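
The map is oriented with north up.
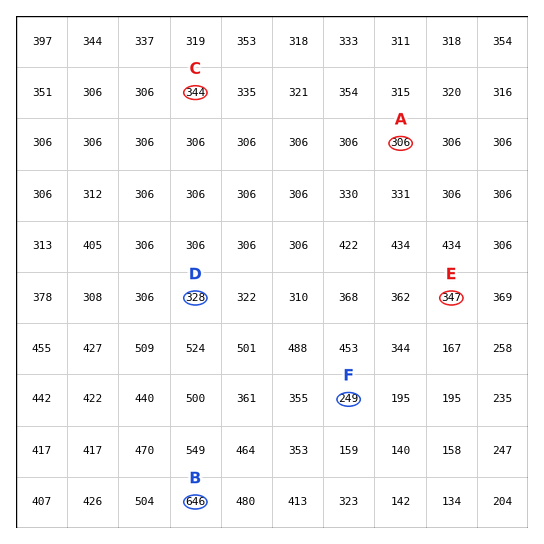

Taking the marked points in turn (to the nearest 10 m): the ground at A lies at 310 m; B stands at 650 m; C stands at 340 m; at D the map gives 330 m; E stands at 350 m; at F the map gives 250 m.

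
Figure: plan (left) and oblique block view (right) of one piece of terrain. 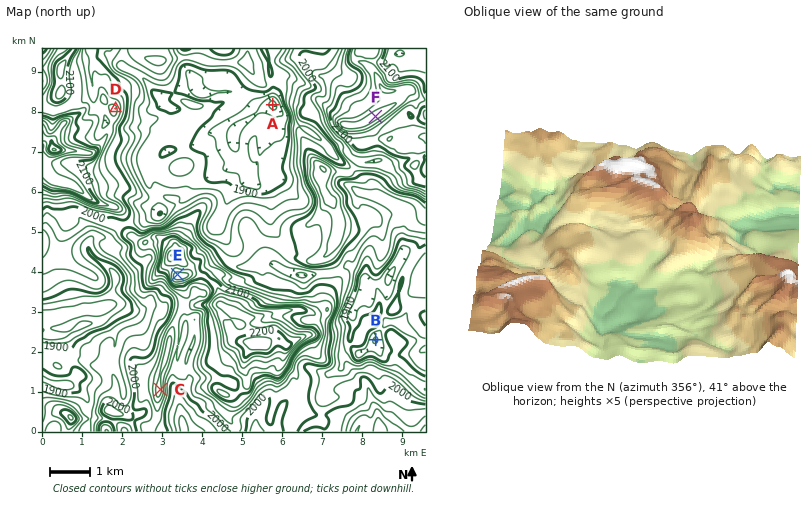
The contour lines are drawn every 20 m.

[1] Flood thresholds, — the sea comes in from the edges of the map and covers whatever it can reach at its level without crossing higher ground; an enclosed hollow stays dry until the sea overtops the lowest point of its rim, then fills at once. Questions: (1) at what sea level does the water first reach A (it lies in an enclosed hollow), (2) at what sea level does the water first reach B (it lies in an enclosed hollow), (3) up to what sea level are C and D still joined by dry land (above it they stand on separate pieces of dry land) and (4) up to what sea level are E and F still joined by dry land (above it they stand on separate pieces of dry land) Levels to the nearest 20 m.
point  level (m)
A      1900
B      1880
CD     2000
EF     1980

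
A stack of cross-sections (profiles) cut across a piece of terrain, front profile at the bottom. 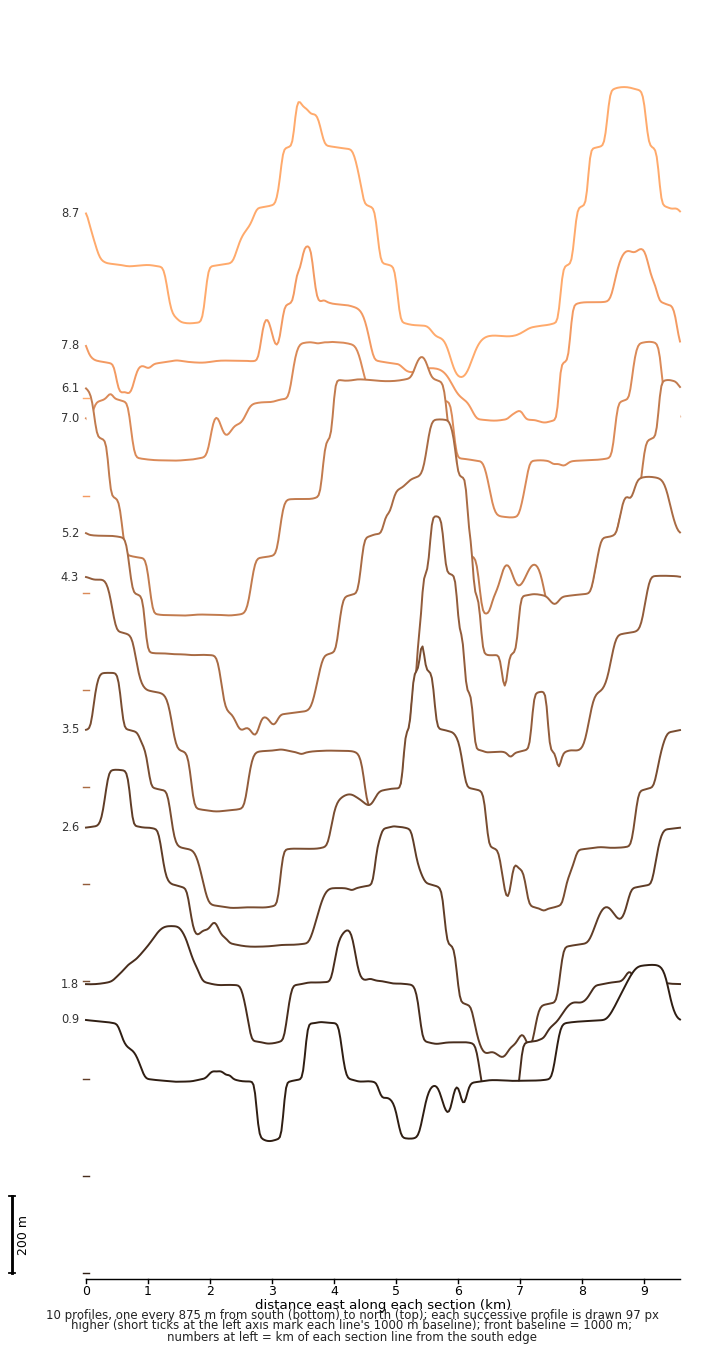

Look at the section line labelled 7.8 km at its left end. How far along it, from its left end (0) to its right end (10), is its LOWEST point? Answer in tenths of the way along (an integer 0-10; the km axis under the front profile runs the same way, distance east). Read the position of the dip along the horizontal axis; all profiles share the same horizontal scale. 8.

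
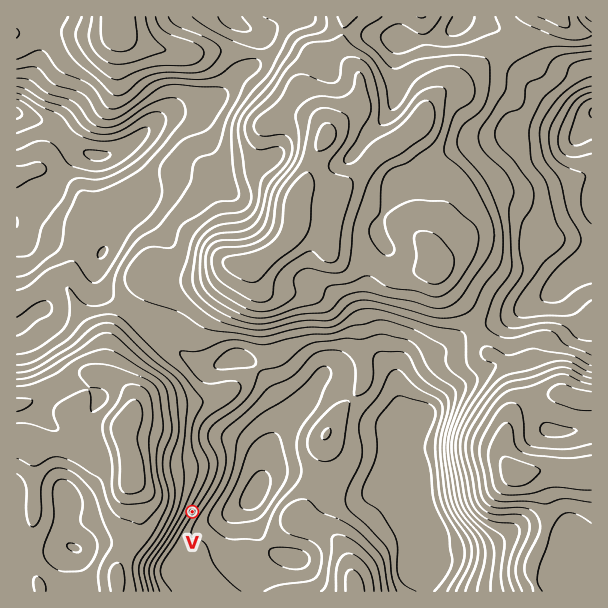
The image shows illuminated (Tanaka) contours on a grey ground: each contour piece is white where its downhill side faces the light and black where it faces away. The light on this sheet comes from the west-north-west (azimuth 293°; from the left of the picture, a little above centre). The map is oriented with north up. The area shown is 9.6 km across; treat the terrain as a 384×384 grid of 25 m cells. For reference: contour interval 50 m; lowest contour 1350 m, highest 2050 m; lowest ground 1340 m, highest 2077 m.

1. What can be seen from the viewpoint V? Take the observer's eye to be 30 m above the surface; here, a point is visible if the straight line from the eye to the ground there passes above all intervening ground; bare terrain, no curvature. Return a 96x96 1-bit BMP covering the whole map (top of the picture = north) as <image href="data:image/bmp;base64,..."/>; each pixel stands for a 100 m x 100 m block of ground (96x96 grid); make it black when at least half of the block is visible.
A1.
<image width="96" height="96" href="data:image/bmp;base64,Qk2+BAAAAAAAAD4AAAAoAAAAYAAAAGAAAAABAAEAAAAAAIAEAAATCwAAEwsAAAIAAAAAAAAA////AAAAAAAAAB//////gAAH/gAAAD//////AAAH/AAAAD//////AAAP/AAAAD//////AAAP/AAAAA//////AAAP/AAAAAP/////AAAP/AAAAAB/////AAAP/gAAAAD/////AAAP/gAAAAH////+AAAf/gAAAAD////+AAA//wAAAAD////8AAB//wAAAAD///8YAAD/jwAAAAB///4AAAD/BwAAAAB///4AAAH/AwAAAAB///8AAAP/gAAAAAB////gAAP/gAAAAAAH///wAAP/wAAAAAAD///4AAf/wAAAAAAB///8AAf/4AAAAAAAB//8AAf/4AAAAAAAA//+AAf/wAAAAAAAA//8AAf/wAAAAAAAAf/8AAf/gAAAAAAAAf/4AAf/gAAAAAAAAf/wAAf/gAAAAAAAAP/wAAf/gAAAAAAAAP/wAAf/gAAAAAAAAP/wAAP/gAAAAAAAAP/wAAP/gAAAAAAAAP/4AAH/gAAAAAAAAP/4AAH/wAAAAAAAAP/8AAH/wAAAAAAAAf//AAH/wAAAAAAAAf//wAP/wAAAAAAAAP//4Af/wAAAAAAAAP//4Af/wAAAAAAAAH//4A//gAAAAAAAAH//4B//gAAAAAAAAH//wH//AAAAAAAAAH//4P/+AAAAAAAAAH/////8AAAAAAAAAH/////8AAAAAAAAAP/////4AAAAAAAAAP/////4AAAAAAAAAf/////4AAAAAAAAA//////wAAAAAAAAB//////gAAAAAAAAB//5///AAAAAAAAAB//j//8AAAAAAAAAD4AD//8AAAAAAAAAD4AD//8AAAAAAAAAD4AH//4AAAAAAAAAD4AH//4AAAAAAAAAD8AeOHwAAAAAAAAAAEA8ADAAAAAAAAAAAAA4ABAAAAAAAAAAAAAwABAAAAAAAAAAAAAwABAAAAAAAAAAAAAgACAAAAAAAAAAAAAAAAAAAAAAAAAAAAAAAAAAAAAAAAAAAAAAAAAAAAAAAAAAAAAAAAAAAAAAAAAAAAAAAAAAAAAAAAAAAAAAAAAAAAAAAAAAAAAAAAAAAAAAAAAAAAAAAAAAAAAAAAAAAAAAAAAAAAAAAAAAAAAAAAAAAAAAAAAAAAAAAAAAAAAAAAAAAAAAAAAAAAAAAAAAAAAAAAAAAAAAAAAAAAAAAAAAAAAAAAAAAAAAAAAAAAAAAAAAAAAAAAAAAAAAAAAAAAAAAAAAAAAAAAAAAAAAAAAAAAAAAAAAAAAAAAAAAAAAAAAAAAAAAAAAAAAAAAAAAAAAAAAAAAAAAAAAAAAAAAAAAAAAAAAAAAAAAAAAAAAAAAAAAAAAAAAAAAAAAAAAAAAAAAAAAAAAAAAAAAAAAAAAAAAAAAAAAAAAAAAAAAAAAAAAAAAAAAAAAAAAAAAAAAAAAAAAAAAAAAAAAAAAAAAAAAAAAAAAAAAAAAAAAAAAAAAAAAAAAAAAAAAAAAAAAAAAAAAAAAAAAAAAAAAAAAAAAAAAAAAAAAAAAAAAAAAAAAAAAAAAAAAAAAAAAAAAAAAAAAAAAAA="/>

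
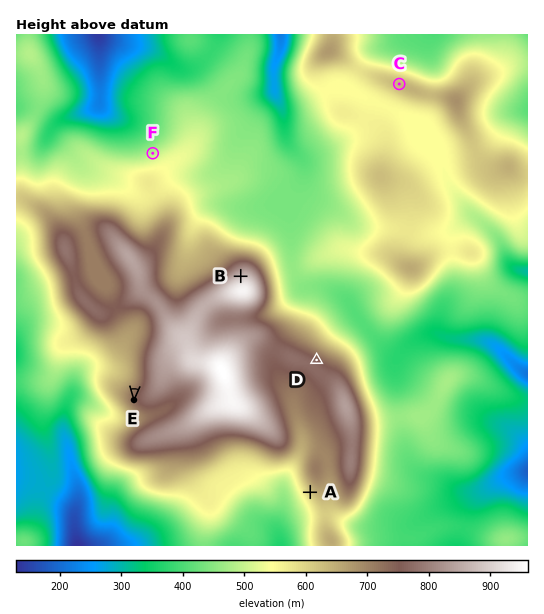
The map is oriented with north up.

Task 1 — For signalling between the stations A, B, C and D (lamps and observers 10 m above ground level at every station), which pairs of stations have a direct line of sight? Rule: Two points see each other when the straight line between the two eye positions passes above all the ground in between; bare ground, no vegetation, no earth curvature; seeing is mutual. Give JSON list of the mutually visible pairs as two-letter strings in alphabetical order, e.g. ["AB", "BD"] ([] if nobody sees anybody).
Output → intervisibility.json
["BC", "CD"]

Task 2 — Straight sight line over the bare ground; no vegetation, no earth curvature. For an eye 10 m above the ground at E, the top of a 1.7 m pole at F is out of sight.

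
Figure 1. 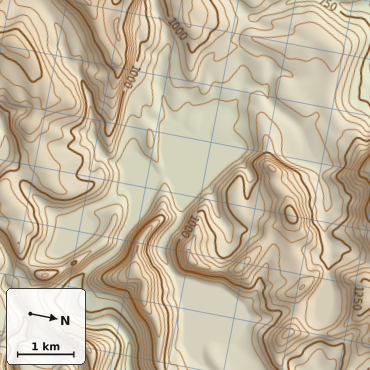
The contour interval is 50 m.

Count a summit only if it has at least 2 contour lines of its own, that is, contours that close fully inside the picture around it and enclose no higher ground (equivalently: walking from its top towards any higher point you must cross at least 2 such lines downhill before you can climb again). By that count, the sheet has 1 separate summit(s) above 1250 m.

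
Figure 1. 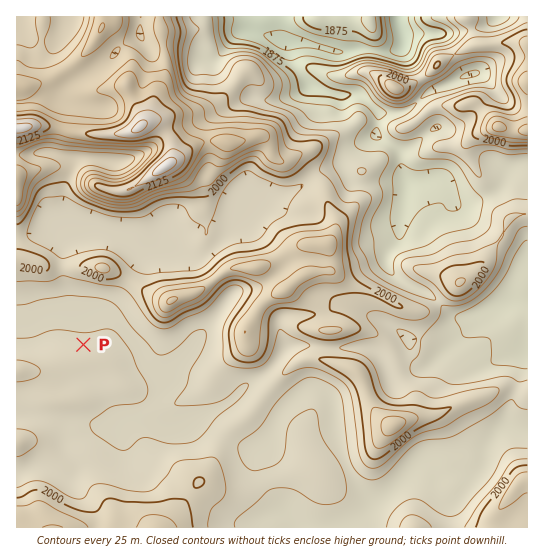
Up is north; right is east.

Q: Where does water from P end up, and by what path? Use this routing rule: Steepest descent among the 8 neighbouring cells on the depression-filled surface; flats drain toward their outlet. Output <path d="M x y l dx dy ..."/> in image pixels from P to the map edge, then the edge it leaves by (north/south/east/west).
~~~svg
<path d="M83 345l0-18-12-1-1-1-7 0-1-2-44 0-1-1"/>
exit: west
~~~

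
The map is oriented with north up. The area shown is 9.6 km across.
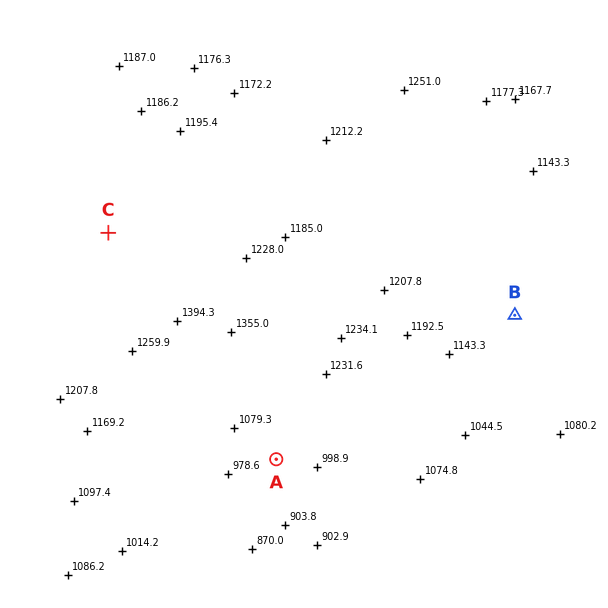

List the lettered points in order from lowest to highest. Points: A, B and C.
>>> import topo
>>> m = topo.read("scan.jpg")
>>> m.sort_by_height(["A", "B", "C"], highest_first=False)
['A', 'B', 'C']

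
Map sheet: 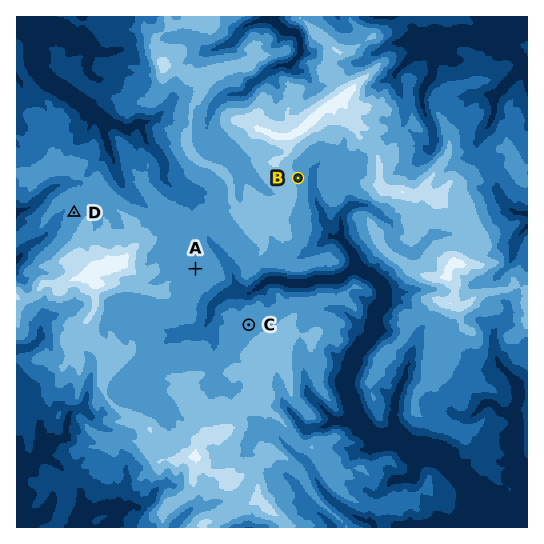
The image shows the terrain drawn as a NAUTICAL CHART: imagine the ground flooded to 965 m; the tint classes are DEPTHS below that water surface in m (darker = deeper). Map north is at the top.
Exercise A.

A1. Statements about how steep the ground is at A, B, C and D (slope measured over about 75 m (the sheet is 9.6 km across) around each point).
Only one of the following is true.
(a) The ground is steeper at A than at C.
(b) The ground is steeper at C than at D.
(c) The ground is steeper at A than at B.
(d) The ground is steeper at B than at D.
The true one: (d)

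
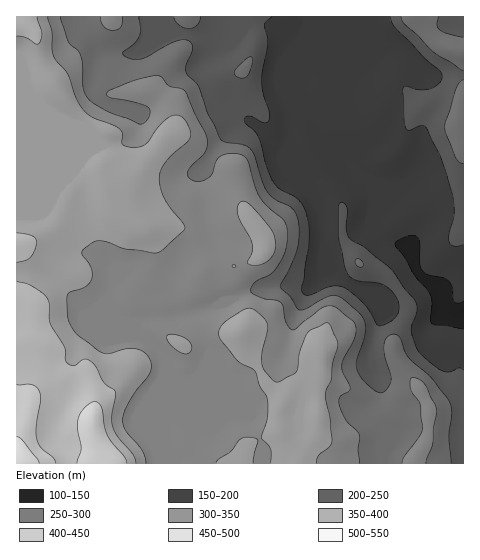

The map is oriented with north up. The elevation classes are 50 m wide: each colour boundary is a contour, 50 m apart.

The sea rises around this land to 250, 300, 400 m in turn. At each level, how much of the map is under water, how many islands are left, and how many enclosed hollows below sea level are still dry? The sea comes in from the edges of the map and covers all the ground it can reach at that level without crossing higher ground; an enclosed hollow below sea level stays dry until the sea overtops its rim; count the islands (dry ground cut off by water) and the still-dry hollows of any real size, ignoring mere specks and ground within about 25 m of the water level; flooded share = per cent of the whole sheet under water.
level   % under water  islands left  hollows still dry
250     35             0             0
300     47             0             0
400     93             0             0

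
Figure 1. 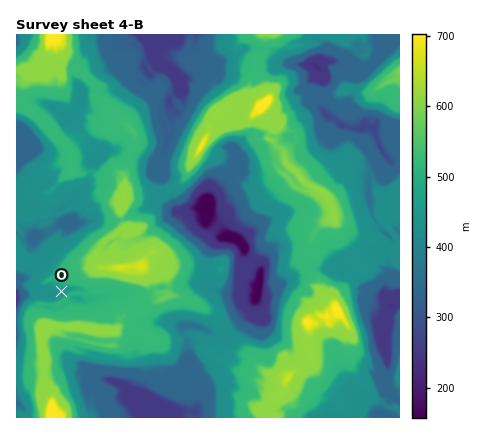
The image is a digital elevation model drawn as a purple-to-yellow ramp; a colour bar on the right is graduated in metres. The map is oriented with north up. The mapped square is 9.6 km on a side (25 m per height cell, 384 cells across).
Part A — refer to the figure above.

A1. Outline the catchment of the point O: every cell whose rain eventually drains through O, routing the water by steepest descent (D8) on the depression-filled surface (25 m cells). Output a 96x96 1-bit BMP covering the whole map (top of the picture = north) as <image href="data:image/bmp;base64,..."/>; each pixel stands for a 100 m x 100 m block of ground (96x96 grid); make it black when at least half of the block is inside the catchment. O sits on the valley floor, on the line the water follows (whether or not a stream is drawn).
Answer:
<image width="96" height="96" href="data:image/bmp;base64,Qk2+BAAAAAAAAD4AAAAoAAAAYAAAAGAAAAABAAEAAAAAAIAEAAATCwAAEwsAAAIAAAAAAAAA////AAAAAAAAAAAAAAAAAAAAAAAAAAAAAAAAAAAAAAAAAAAAAAAAAAAAAAAAAAAAAAAAAAAAAAAAAAAAAAAAAAAAAAAAAAAAAAAAAAAAAAAAAAAAAAAAAAAAAAAAAAAAAAAAAAAAAAAAAAAAAAAAAAAAAAAAAAAAAAAAAAAAAAAAAAAAAAAAAAAAAAAAAAAAAAAAAAAAAAAAAAAAAAAAAAAAAAAAAAAAAAAAAAAAAAAAAAAAAAAAAAAAAAAAAAAAAAAAAAAAAAAAAAAAAAAAAAAAAAAAAAAAAAAAAAAAAAAAAAAAAAAAAAAAAAAAAAAAAAAAAAAAAAAAAAAAAAAAAAAAAAAAAAAAAAAAAAAAAAAAAH+AAAAAAAAAAAAAD//AAAAAAAAAAAAAD//AAAAAAAAAAAAAD//gAAAAAAAAAAAAD//gAAAAAAAAAAAAH//wAAAAAAAAAAAAH//8AAAAAAAAAAAAD///AAAAAAAAAAAAB////AAAAAAAAAAAD////AAAAAAAAAAAH////AAAAAAAAAAAD////AAAAAAAAAAAB////AAAAAAAAAAAAf///AAAAAAAAAAAAD///AAAAAAAAAAAAB//AAAAAAAAAAAAAAAAAAAAAAAAAAAAAAAAAAAAAAAAAAAAAAAAAAAAAAAAAAAAAAAAAAAAAAAAAAAAAAAAAAAAAAAAAAAAAAAAAAAAAAAAAAAAAAAAAAAAAAAAAAAAAAAAAAAAAAAAAAAAAAAAAAAAAAAAAAAAAAAAAAAAAAAAAAAAAAAAAAAAAAAAAAAAAAAAAAAAAAAAAAAAAAAAAAAAAAAAAAAAAAAAAAAAAAAAAAAAAAAAAAAAAAAAAAAAAAAAAAAAAAAAAAAAAAAAAAAAAAAAAAAAAAAAAAAAAAAAAAAAAAAAAAAAAAAAAAAAAAAAAAAAAAAAAAAAAAAAAAAAAAAAAAAAAAAAAAAAAAAAAAAAAAAAAAAAAAAAAAAAAAAAAAAAAAAAAAAAAAAAAAAAAAAAAAAAAAAAAAAAAAAAAAAAAAAAAAAAAAAAAAAAAAAAAAAAAAAAAAAAAAAAAAAAAAAAAAAAAAAAAAAAAAAAAAAAAAAAAAAAAAAAAAAAAAAAAAAAAAAAAAAAAAAAAAAAAAAAAAAAAAAAAAAAAAAAAAAAAAAAAAAAAAAAAAAAAAAAAAAAAAAAAAAAAAAAAAAAAAAAAAAAAAAAAAAAAAAAAAAAAAAAAAAAAAAAAAAAAAAAAAAAAAAAAAAAAAAAAAAAAAAAAAAAAAAAAAAAAAAAAAAAAAAAAAAAAAAAAAAAAAAAAAAAAAAAAAAAAAAAAAAAAAAAAAAAAAAAAAAAAAAAAAAAAAAAAAAAAAAAAAAAAAAAAAAAAAAAAAAAAAAAAAAAAAAAAAAAAAAAAAAAAAAAAAAAAAAAAAAAAAAAAAAAAAAAAAAAAAAAAAAAAAAAAAAAAAAAAAAAAAAAAAAAAAAAAAAAAAAAAAAAAAAAAAAAAAAAAAAAAAAAAAAAAAAAAAAAAAAAAAAAAAAAAAAAAAAAAAA="/>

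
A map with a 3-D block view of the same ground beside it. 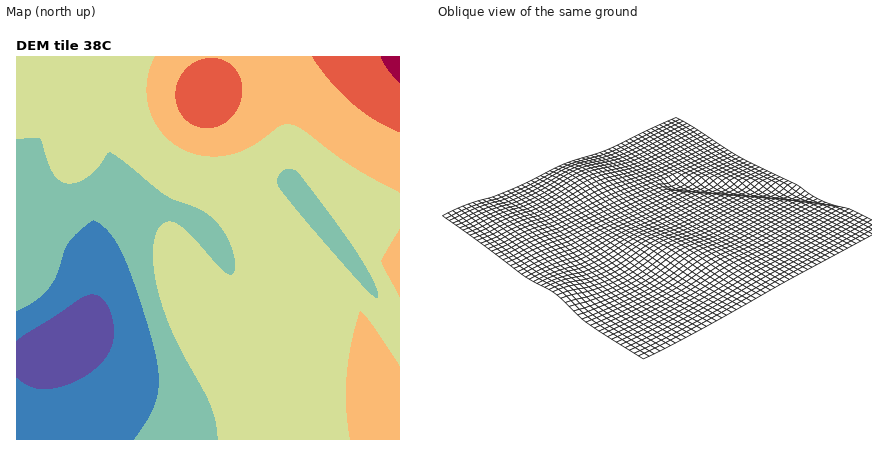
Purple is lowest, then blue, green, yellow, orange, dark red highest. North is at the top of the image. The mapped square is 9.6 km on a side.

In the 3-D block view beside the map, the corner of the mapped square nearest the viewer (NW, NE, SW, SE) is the SW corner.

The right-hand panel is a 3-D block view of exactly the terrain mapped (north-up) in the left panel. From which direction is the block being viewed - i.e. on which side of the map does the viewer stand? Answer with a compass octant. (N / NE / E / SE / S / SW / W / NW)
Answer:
SW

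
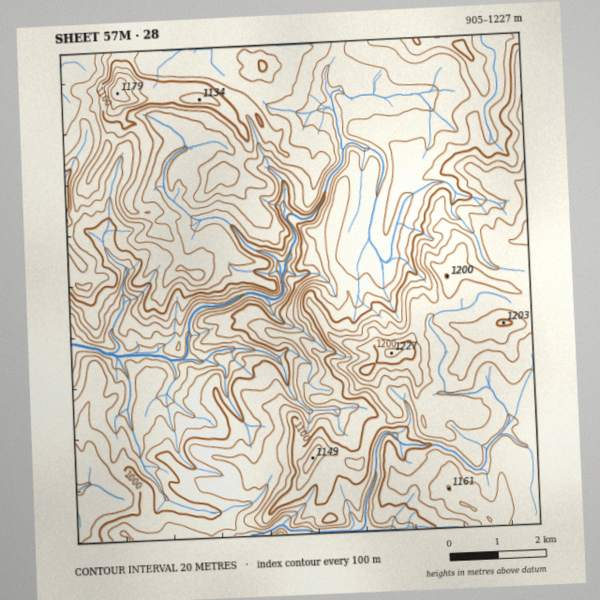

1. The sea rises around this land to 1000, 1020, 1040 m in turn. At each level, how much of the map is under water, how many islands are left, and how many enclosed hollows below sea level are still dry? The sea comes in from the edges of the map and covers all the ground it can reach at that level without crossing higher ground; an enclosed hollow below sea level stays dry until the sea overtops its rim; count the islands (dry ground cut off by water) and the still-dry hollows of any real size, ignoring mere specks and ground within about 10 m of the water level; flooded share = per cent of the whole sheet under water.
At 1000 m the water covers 17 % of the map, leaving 0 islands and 0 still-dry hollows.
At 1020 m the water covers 25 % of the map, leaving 0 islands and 0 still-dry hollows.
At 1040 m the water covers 36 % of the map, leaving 0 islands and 0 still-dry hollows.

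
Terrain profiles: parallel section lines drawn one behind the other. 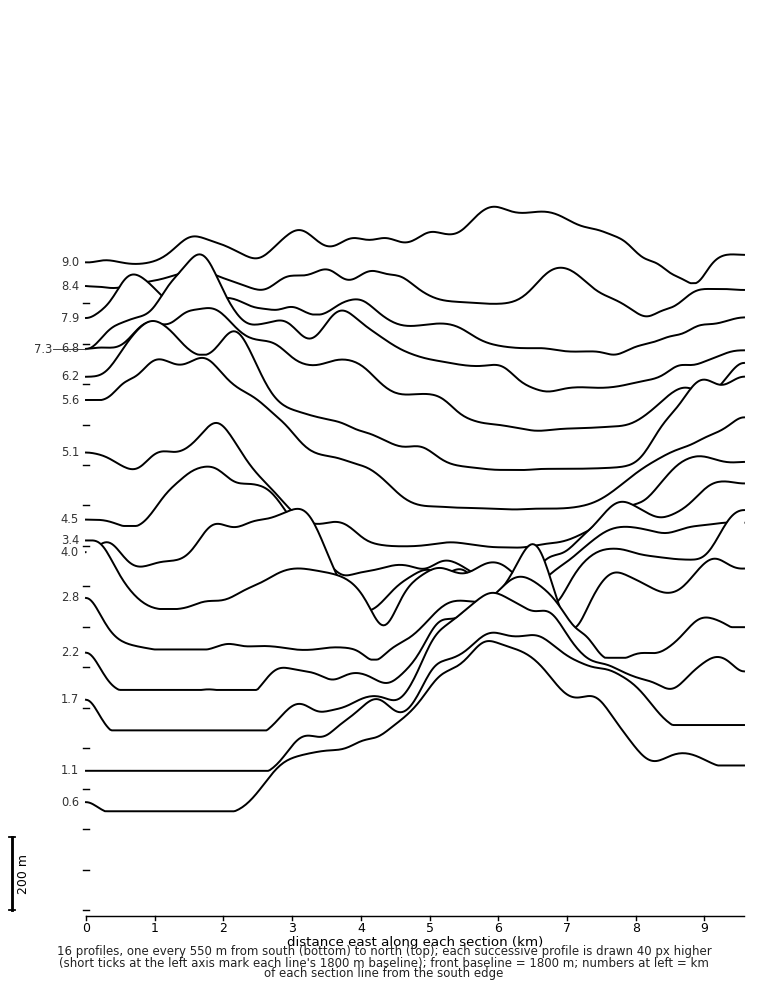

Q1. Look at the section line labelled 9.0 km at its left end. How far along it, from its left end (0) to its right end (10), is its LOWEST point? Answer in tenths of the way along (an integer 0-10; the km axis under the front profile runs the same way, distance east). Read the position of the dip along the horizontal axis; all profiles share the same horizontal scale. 9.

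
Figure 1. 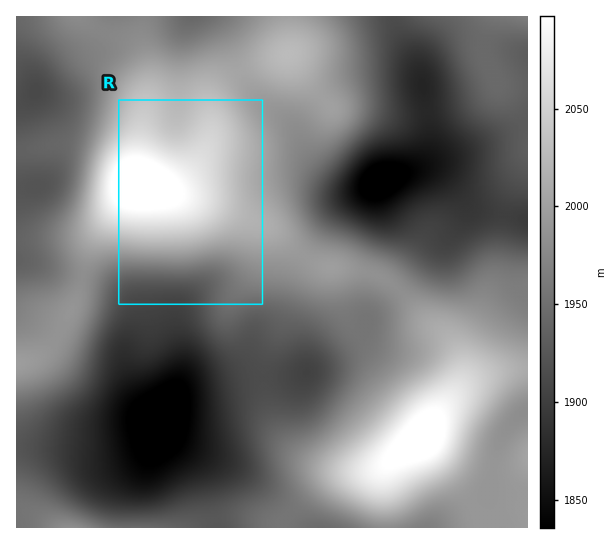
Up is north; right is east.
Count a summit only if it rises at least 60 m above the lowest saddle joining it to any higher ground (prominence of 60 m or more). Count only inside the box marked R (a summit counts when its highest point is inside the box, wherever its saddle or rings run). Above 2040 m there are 1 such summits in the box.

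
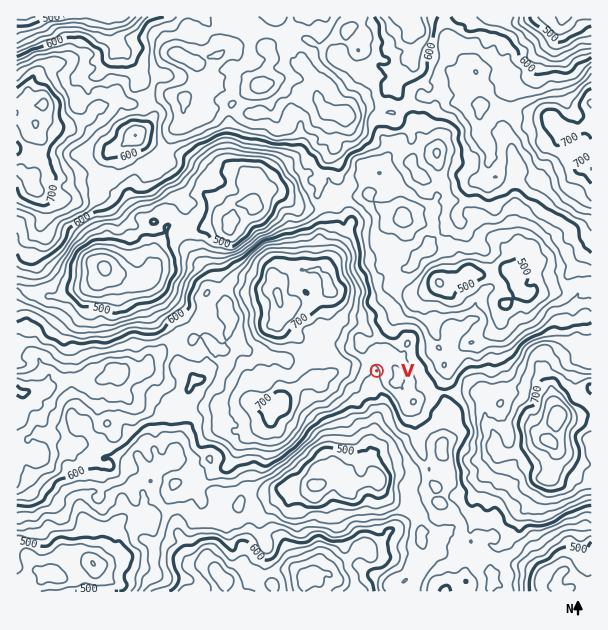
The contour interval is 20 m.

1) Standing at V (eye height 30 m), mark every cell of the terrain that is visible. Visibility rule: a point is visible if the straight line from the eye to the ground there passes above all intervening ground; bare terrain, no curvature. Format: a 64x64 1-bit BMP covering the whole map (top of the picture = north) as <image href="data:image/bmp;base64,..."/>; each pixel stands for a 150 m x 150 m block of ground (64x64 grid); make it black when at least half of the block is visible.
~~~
<image width="64" height="64" href="data:image/bmp;base64,Qk0+AgAAAAAAAD4AAAAoAAAAQAAAAEAAAAABAAEAAAAAAAACAAATCwAAEwsAAAIAAAAAAAAA////AAAAAAAAAADgAA+CAAAAAcAYB+AAAAAD+fgH4AAAAAf/+AfgAAAAP/f9z8AAAAA/5/+GYAAAAA///8BgAAAAAP//8CAAAAAAf//+YAAAAAB///zAAAAAAHg//+AAAAAAAB//4AAAAAAAA/5wYAAAAAAAfDAgAAAAAAD4OGAAAAAAAPgYwAAAAAMAABjgAAAABwAAGeAAAAAHAGAZ4AAAAAIAYDHwAAAABhBwMfAAAAAALjAx8AAAAAA/gDHwAAAAAB/gA/AAAAAAH+ABwAAAAAAPwAHAAAAAAA/AAOAAAAAAHpAA4AAAAAc/AABgAAAAB54AABAAAAAD/wAAGQAAAAP+AAASAAAAAD4AAA8AAAAADgAADgAAAAAAgAAeAAAAAABwAB8AAAAAAPwAPwAAAAAB3/B/AAAAAADl8D8AAAAAA4HwfwAAAAADgf//AAAAAAGHv/8AAAAAAN+//wAAAAAA////AAAAAAD///8AAAAAAf///wAAAAAAeMj/AAAAAAvwCP0AAAAAH+D4/AAAAAAP4Pj4AAAAAD/x8P8AAAAAP//x8QAAAAB///HhAAAAAEGf+cEAAAAAAB+AAAAAAAAAC4AAAAAAAAADgAAAAAAAAAHgAAAAAAAAAAAAAAAAAAAAAAAAAAAAAQAAAAAAAAABAAAAAAAAAAAAAAAAAAAAAAAAAA=="/>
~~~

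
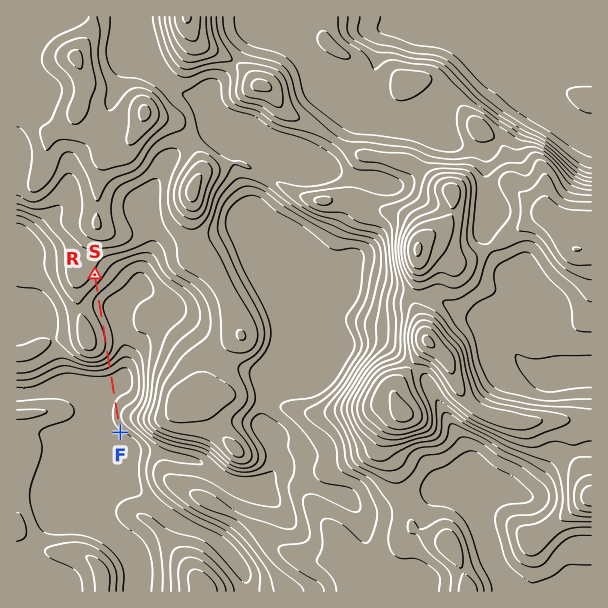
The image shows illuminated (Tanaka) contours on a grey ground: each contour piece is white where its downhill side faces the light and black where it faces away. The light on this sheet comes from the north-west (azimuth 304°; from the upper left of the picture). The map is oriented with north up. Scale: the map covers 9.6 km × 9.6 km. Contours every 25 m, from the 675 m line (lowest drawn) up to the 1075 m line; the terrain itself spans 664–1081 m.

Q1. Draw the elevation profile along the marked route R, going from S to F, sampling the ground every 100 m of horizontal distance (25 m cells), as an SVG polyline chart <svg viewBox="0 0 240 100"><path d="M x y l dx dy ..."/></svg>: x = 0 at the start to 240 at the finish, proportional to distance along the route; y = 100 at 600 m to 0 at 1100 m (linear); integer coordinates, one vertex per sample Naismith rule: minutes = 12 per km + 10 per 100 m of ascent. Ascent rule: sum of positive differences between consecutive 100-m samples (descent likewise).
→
<svg viewBox="0 0 240 100"><path d="M0 56l9 2 9 3 9 3 9 3 9 1 9 0 9 0 9-1 9-1 9-1 9 0 9 1 9 2 9 4 9 5 9 5 9 4 9 1 9 0 10 0 9-1 9-2 9-1 9-1 9 1 9 2 5 1"/></svg>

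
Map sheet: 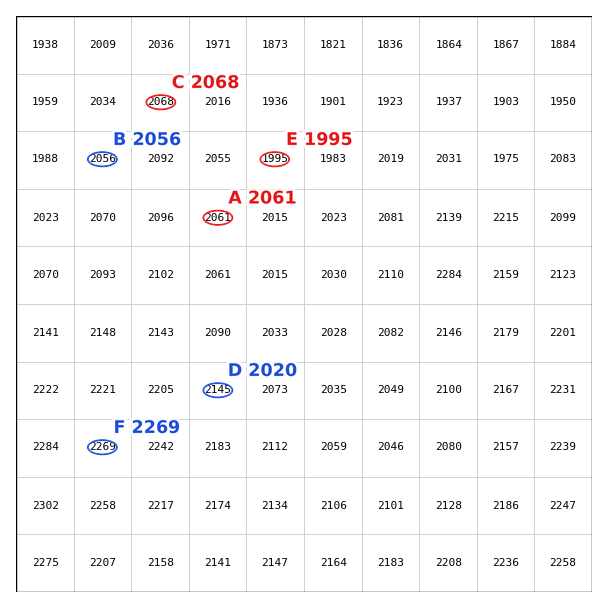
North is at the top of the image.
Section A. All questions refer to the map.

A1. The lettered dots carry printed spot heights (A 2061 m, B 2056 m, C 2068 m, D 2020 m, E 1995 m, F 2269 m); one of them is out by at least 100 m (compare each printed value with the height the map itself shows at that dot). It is D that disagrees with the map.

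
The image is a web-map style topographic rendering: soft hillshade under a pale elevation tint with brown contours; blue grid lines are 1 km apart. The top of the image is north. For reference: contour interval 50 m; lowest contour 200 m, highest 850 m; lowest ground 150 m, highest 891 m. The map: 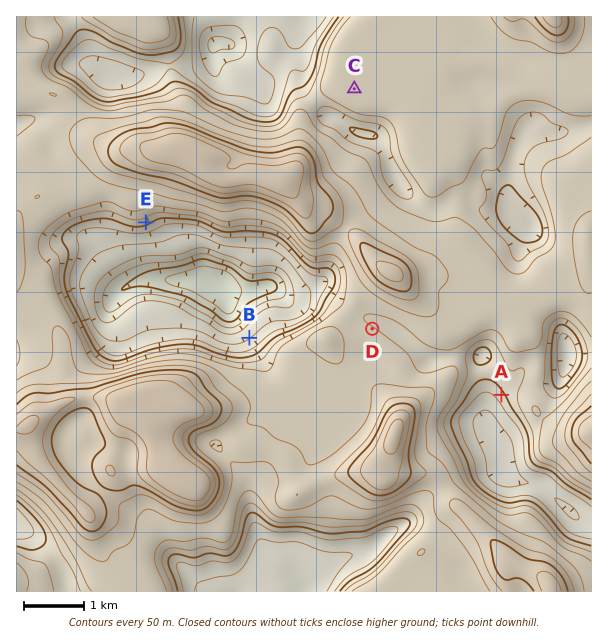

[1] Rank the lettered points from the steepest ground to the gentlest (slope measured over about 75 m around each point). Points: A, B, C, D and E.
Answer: E A B D C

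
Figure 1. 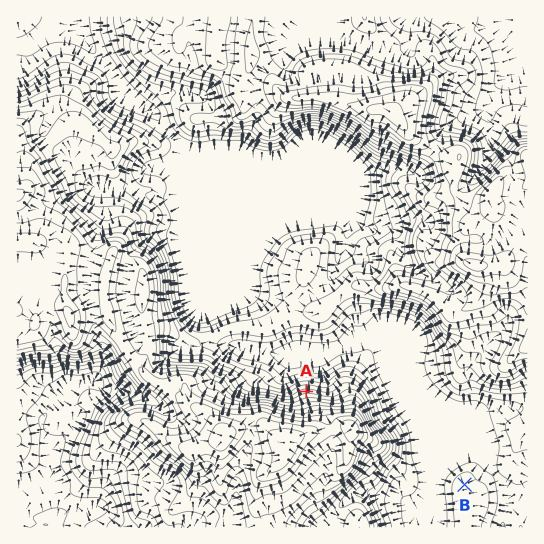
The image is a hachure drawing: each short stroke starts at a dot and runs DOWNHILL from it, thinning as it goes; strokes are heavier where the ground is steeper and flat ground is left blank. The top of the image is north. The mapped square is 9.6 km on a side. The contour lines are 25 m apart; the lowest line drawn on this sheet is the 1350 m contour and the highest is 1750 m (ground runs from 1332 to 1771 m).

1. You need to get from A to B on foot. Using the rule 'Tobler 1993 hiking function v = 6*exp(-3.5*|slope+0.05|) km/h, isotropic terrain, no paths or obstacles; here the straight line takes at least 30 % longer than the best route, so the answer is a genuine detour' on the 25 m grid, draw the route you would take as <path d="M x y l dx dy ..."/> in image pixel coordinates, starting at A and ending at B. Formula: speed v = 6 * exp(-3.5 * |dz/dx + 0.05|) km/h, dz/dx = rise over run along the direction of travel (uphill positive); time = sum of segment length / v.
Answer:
<path d="M306 391l23 0 5-2 5-6 6-2 8 0 10 5 12 12 6 11 12 12 2 1 12 12 4 8 7 4 4 4 3 1 21 22 13 6 6 6"/>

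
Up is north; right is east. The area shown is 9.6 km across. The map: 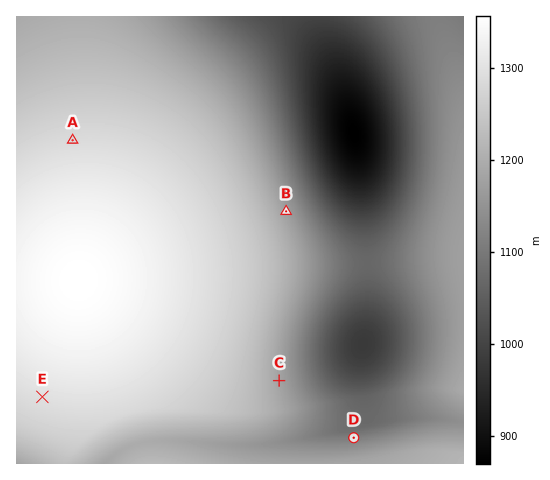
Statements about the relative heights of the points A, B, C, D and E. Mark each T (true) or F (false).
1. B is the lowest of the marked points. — F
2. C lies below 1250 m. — T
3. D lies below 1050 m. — F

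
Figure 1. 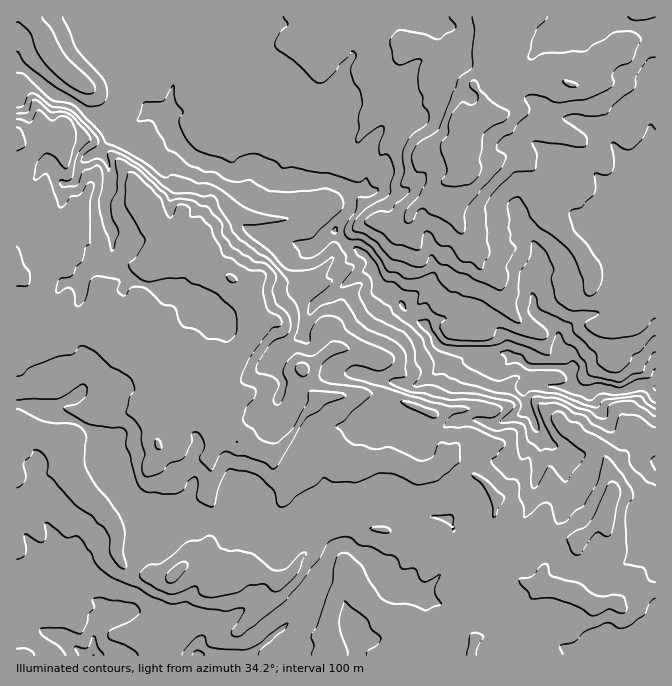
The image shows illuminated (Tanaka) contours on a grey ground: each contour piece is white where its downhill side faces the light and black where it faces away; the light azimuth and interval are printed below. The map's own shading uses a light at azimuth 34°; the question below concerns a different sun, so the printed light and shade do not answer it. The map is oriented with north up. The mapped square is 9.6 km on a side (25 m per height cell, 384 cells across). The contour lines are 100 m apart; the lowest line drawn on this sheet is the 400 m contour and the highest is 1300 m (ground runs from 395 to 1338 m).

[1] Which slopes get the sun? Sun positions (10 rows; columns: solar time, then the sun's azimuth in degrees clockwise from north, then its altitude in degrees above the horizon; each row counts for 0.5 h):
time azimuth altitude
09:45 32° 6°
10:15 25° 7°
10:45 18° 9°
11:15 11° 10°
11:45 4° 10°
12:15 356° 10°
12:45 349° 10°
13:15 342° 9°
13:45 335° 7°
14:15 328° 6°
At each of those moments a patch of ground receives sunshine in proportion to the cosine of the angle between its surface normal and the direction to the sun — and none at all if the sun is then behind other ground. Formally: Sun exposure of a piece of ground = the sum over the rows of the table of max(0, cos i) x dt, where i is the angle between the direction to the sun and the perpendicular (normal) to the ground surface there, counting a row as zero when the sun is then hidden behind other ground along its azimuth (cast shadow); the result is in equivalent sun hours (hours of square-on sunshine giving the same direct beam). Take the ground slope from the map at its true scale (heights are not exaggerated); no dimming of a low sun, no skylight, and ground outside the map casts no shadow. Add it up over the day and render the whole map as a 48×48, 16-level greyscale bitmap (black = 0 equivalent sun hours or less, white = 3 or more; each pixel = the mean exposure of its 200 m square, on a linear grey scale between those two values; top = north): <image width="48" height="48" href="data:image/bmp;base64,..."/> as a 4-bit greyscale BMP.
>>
<image width="48" height="48" href="data:image/bmp;base64,Qk32BAAAAAAAAHYAAAAoAAAAMAAAADAAAAABAAQAAAAAAIAEAAATCwAAEwsAABAAAAAAAAAAAAAAABEREQAiIiIAMzMzAERERABVVVUAZmZmAHd3dwCIiIgAmZmZAKqqqgC7u7sAzMzMAN3d3QDu7u4A////AJh1EAAREAAAABRUM1RmZAE1MAAAEAAAI4dAACIREAAAAAEzRlIhABICYxI0EAAAAlERMRMQAAAAAAATVSEDerhXdlQwAAAAASIiIgAAAAAAAAABNCAYh3aGVoUQAAECETMiMQAAAAAAAAAAJTJWZkIBEjMQAnqYQhMyEAAAEQAzAAIQAxZ0IQNBIiJmqnd4ZwEhEAA4qjFIdHpxAUcQASFjMxZ2VDM1hRERASJWi7hHmoZ1ADEAABEnQkVWUiICVDEQASMzRIl1h1RHQAAAATZWhFNFYyEURDIhAAMiESRTEREjQRE1Z3ZDU0dUjJIkNiIRABUxABAAAAABN3d2MQESNCJ3eaYjIgEBAWYxAAAAAAAAEQAAAAAREiWLeIgxIgAAF3QgAAEQAAAQAAAAAAAABKZodWiGi0IhV0IhAAAQAABCEQAAACEBWqpHZnaaqTIyVCElEAEQAAAUESNEWqcUljZ3dGWYZDETMhASIiJAAmcSZYiap3eEIiWnQATIQCFIYgADdkEzeZpgEzRFZTa6jNZjAX7oWFiIURABZSAzVVVyAAI0IAAlUU1hOs6IrUEBNFZEMSRFETRWEAASEXynaGM479dq3QAAERJWFXdndCIkd2RGz/////pcpBAldwAAAAACVlQ0aFQRnduGMY2XUhAAAAAAAAAAAAAEZEMiESI1QAAAFUEQAAAAAAAAASEAAAJVQzNWUABvoQFHdCAAAAAAAAAAAGVTEUVUISRncwApaKzttQAAAAAAAAAAAFRERTVSJHZDRRAkeJuqcgAAAAAjAAEQACNVZFZTZ0QyI3qEvKdkEAAAAANQAAFFMQJGVWZWZUMhA2iDKpQhAAAAAAMBAAABQgI0VERmIREAAkNDIUMAAAAAAAIBIjMiI1IRJ7ggAAAEjHfLZCEAAAAAAUIBIjNEVVQQETVVEQBK3v6s1TEAAAAAEiAAATRERUUyMzZmZUJI3ucgOlAAAAAAE0MQAUVVRERUVFMiNVd5uSAAAhAAAAABMzMAE1VURXJXREARKHq5URIhADhEUQACIiEBNDNDQ3hIRDMSWpzIaqqYYxfslgEQERACMiIjIUdooyc0zv/cuImqqSJ6aFEAAAABERIiIyRRRzRc/L79uIUyEAABUTQgAAABERECIxIgKoPfysuDAgAAAAERMgNEMQASIQAREgAAEn77eGEAAAEhETMiNSEzJDIhAAEwETMRIox1ZSERERIyJEMUSclTMAEQAAIAEaVljWJGZCNEQzMzRUQjWLtTIAAAAAABEfr/oQEkU0REVUM1ZUQxMzaZhEEQAAABEL6kAANCAhABEhEyIzRDFDOJeaYQAAAAEWgQAlQyIkM1QzMiEjMzEyJmNhAAAREAEkEAfIQzMkRkIiIiISMiEUVapUeIeqcgERAIyWQzM0czRDIiISRDEDVmVVRWmHYgABFZdUMyIzRFVUMiIjMzMzVkVoQ1dmZ1IAOHVCIiIjVVVVVVVDRFaIdlVVYzNWZ6dBWWQzRFZUMzMzMyI0NFZUQyIjISMzZ0AA=="/>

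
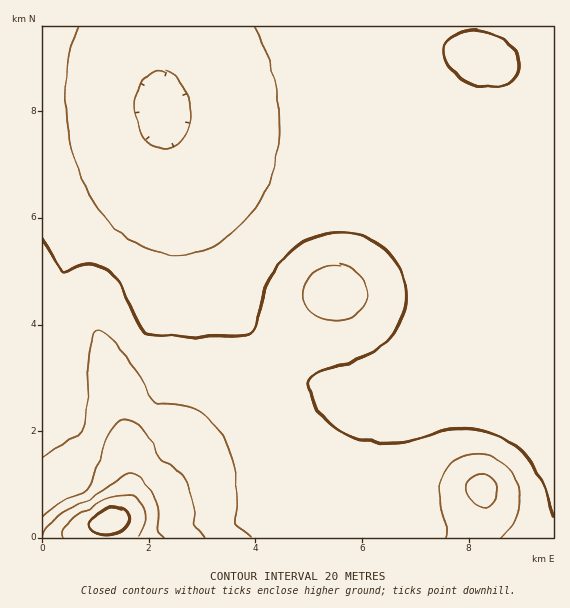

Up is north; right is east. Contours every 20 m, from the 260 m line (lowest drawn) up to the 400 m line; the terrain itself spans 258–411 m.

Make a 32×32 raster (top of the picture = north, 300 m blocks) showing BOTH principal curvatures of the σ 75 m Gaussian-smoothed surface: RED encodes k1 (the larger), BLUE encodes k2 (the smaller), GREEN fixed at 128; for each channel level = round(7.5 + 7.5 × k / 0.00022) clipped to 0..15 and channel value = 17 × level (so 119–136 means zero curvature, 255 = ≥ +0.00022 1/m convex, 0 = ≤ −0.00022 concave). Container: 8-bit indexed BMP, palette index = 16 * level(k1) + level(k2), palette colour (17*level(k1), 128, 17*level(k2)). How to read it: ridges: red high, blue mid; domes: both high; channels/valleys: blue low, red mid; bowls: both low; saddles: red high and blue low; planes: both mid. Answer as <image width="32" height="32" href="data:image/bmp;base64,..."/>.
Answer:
<image width="32" height="32" href="data:image/bmp;base64,Qk02CAAAAAAAADYEAAAoAAAAIAAAACAAAAABAAgAAAAAAAAEAAATCwAAEwsAAAABAAAAAAAAAIAAABGAAAAigAAAM4AAAESAAABVgAAAZoAAAHeAAACIgAAAmYAAAKqAAAC7gAAAzIAAAN2AAADugAAA/4AAAACAEQARgBEAIoARADOAEQBEgBEAVYARAGaAEQB3gBEAiIARAJmAEQCqgBEAu4ARAMyAEQDdgBEA7oARAP+AEQAAgCIAEYAiACKAIgAzgCIARIAiAFWAIgBmgCIAd4AiAIiAIgCZgCIAqoAiALuAIgDMgCIA3YAiAO6AIgD/gCIAAIAzABGAMwAigDMAM4AzAESAMwBVgDMAZoAzAHeAMwCIgDMAmYAzAKqAMwC7gDMAzIAzAN2AMwDugDMA/4AzAACARAARgEQAIoBEADOARABEgEQAVYBEAGaARAB3gEQAiIBEAJmARACqgEQAu4BEAMyARADdgEQA7oBEAP+ARAAAgFUAEYBVACKAVQAzgFUARIBVAFWAVQBmgFUAd4BVAIiAVQCZgFUAqoBVALuAVQDMgFUA3YBVAO6AVQD/gFUAAIBmABGAZgAigGYAM4BmAESAZgBVgGYAZoBmAHeAZgCIgGYAmYBmAKqAZgC7gGYAzIBmAN2AZgDugGYA/4BmAACAdwARgHcAIoB3ADOAdwBEgHcAVYB3AGaAdwB3gHcAiIB3AJmAdwCqgHcAu4B3AMyAdwDdgHcA7oB3AP+AdwAAgIgAEYCIACKAiAAzgIgARICIAFWAiABmgIgAd4CIAIiAiACZgIgAqoCIALuAiADMgIgA3YCIAO6AiAD/gIgAAICZABGAmQAigJkAM4CZAESAmQBVgJkAZoCZAHeAmQCIgJkAmYCZAKqAmQC7gJkAzICZAN2AmQDugJkA/4CZAACAqgARgKoAIoCqADOAqgBEgKoAVYCqAGaAqgB3gKoAiICqAJmAqgCqgKoAu4CqAMyAqgDdgKoA7oCqAP+AqgAAgLsAEYC7ACKAuwAzgLsARIC7AFWAuwBmgLsAd4C7AIiAuwCZgLsAqoC7ALuAuwDMgLsA3YC7AO6AuwD/gLsAAIDMABGAzAAigMwAM4DMAESAzABVgMwAZoDMAHeAzACIgMwAmYDMAKqAzAC7gMwAzIDMAN2AzADugMwA/4DMAACA3QARgN0AIoDdADOA3QBEgN0AVYDdAGaA3QB3gN0AiIDdAJmA3QCqgN0Au4DdAMyA3QDdgN0A7oDdAP+A3QAAgO4AEYDuACKA7gAzgO4ARIDuAFWA7gBmgO4Ad4DuAIiA7gCZgO4AqoDuALuA7gDMgO4A3YDuAO6A7gD/gO4AAID/ABGA/wAigP8AM4D/AESA/wBVgP8AZoD/AHeA/wCIgP8AmYD/AKqA/wC7gP8AzID/AN2A/wDugP8A/4D/APf59/n7yKNxhYV1dYWEdoeHh4eHh4eHh4aGlZaWloaHlMj2+/z72ZGHh4d3dneHh4eHh4eHh3eHhpWmqLemloaAgGC05ubWkoeHh4eHh4eHh4eHh4d3d4aGlrnLyqeWhoaFUZGxs7WEh4eHh4eHh4eHh4eHh3eHhpanytu6p5aGh4d0lqe3qISHh4eHh4eHh4eHh4eHd4eGlqe4uaiWhYaHh3OXp6eohIeHh4eHh4eHd3d3h4eHh4aGlqamloWFhoeHc5enp6eEh4eHh4eHh4d3d3d3h4eHh4aGhYWFhoaHh4dzp6enl4SHh4eHh4eHh3d3d3eHh4eHh4aGhoaGh4eHh3Onp6eWdYeHh4eHh4eHd3d3d4eHh4eHh4eHh4eHh4d2hKenp4V2h4eHh4eHh4d3d3eHh4eHh4eHh4eHh4eHh3WFp6enhHeHh4eHh4eHh4eHh4eHh4eHh4eHh4eHh4eHdJenp6dzd4eHh4eHh4eGhoaGhoaHh4eHd3eHh4eHh4dzp6enl3N3d4eHh4eHhoaGh4eHhoaHh4d3d3eHh4eHh4Snp6eWdHd3h4eHh4eGlpeYmJiXh4eHh4d3d3eHh4eGhaiop4V2d3eHh4eHh4eXmKmpqZiXh4eHh3d3d4eHh4WWqamohId3d3eHh4eHh5eoqaqpmJeHh4eHh3d3h4eHh5OpqqiDh3d3d4eHh4eHl5ipqZmYl4eHh4eHd3eHh4eHhZOUg3aHd3d3d3eHh4eHl5iYl5eHh4eHh4d3h4eHh4eHh3d3d3d3d3d3d3eHh4eHh4aGhoaHh4eHh4eHh4eHh4eHh3d3d3d3d3d3d3eHh4aGhoaGh4eHh4eHh4eHh4eHh4d3d3d3d3d3d3d3d4eHh4eHh4eHh4eHh4eHh4eHh4eHd3d3d3d3d3d3d3eHh4eHh4eHh4eHh4eHh4eHh4eHh4d3d3d3d3d3d3d3h4eHh4eHh4eHh4eHh4eHh4eHh4eHh3d3d3d3d3d3d3eHh4eHh4eHh4eHh4eHh4eHh4eHh4d3d3d3d3d3d3d3d3eHh4eHh4eHh4eHh4eHh4eHh4eHh3d3d3d3d3d3d3d3d4eHh4eHh4eHh4eHh4eHh4eHh4eHd3d3d3d3d3d3d3d3h4eHh4eHh4eHh4eHh4eHh4eHh4d3d3d3d3d3d3d3d3eHh4eHh4eHh4eHh4eHhoaGh4eHh3d3d3d3d3d3d3d3h4eHh4eHh4eHh4eHh4aGl5eXl4eHd3d3d3d3d3d3d3eHh4eHh4eHiIiHh4eHl6e5yaeXh4d3d3d3d3d3d3d3d4eHh4eHh4eIiIeHh4eXuLmpl4eHh4d3d3d3d3d3d3eHh4eHh4eHh4eHh4eHh5eXl4aGh4c="/>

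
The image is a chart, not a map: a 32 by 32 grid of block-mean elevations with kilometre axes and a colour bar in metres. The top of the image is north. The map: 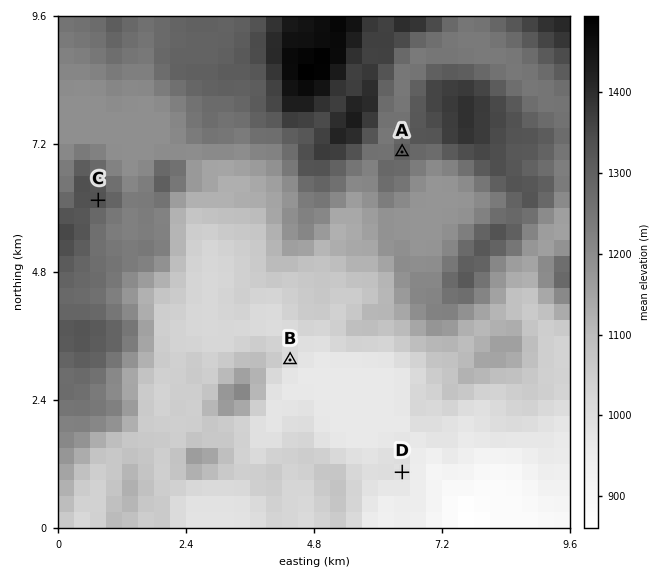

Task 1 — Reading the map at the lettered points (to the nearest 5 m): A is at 1305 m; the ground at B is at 1015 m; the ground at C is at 1335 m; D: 995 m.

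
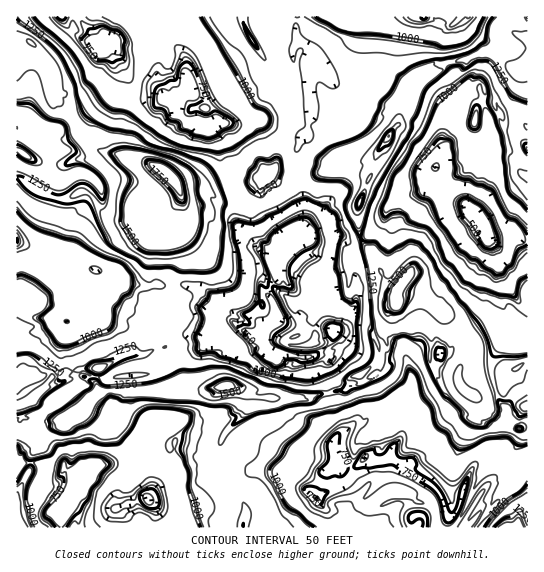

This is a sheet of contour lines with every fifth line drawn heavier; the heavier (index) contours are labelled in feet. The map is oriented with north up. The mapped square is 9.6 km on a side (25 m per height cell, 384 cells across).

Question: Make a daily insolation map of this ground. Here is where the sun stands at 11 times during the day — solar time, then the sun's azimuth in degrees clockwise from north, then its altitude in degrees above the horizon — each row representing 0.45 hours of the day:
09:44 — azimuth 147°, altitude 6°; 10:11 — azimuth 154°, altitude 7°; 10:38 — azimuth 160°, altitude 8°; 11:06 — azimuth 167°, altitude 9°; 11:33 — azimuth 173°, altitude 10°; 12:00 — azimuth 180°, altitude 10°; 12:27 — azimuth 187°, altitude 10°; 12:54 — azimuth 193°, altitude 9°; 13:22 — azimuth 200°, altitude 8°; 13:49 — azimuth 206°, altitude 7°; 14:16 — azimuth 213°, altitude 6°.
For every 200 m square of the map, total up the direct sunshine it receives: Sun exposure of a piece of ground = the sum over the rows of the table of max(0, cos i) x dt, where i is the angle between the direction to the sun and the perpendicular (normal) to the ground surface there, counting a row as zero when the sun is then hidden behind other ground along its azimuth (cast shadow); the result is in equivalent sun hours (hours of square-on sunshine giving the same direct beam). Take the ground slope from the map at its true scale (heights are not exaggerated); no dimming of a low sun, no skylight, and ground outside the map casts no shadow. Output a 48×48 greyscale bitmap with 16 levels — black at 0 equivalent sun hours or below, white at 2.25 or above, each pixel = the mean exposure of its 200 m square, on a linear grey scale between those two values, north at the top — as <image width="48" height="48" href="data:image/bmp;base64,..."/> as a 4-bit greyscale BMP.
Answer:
<image width="48" height="48" href="data:image/bmp;base64,Qk32BAAAAAAAAHYAAAAoAAAAMAAAADAAAAABAAQAAAAAAIAEAAATCwAAEwsAABAAAAAAAAAAAAAAABEREQAiIiIAMzMzAERERABVVVUAZmZmAHd3dwCIiIgAmZmZAKqqqgC7u7sAzMzMAN3d3QDu7u4A////AEIhIlZCNERVV1VFVVQwNERERDRDFUEQEkNTQjQxEhFFZVVDVUEBE1RDJHiEU2QQAkNpVBR4cgRVdVVTRTAREiM0ZWZDZGMgA0VYdDJXepdVdVVERCMzQgFERUMkdjUyAShURUE1VZdURVVUQiRoQ0M0MhFYiVVTIBNWRkMTVVVVdVRFVlRWc0QQESWXVXRERGvZzcumVVVnVVVVV6ZVZVhlVallVmVVVaVauIvaVVVURVZVVXhVVWa7lndVbNhVfGVY/tp5lVQ0RUVVVVq2eVNWemVWlmvuyWVqe8ZVhlVCJVOHVVV3WKZFVVVals2VVacxNXlVWmVXdVV824Vb23dVVVVWV3anamtxAUh3qv///u6WaL7sic2oVVWWi2VXdCOXIBW8m7l2Zs7HVEIiZ5mr11WHplVHYzEnZCEAABJFUyMyIAAAAii6i4ZoZUQ1ZlZSNFhQAAABEhAAAAAAABJWh4p1RVRFZnURIhA3hjIAAAAAAAAAAAADVHZzJFVCIwAiEzEBQ0VDEAAAAAASEAATZlZVVFUwACMxAAEzE0NEIAAAAANDQBJVeZqJhVM0M1UhEQACRVVVUgAAAAA0MiRVaKhmVUE0VUMzQzEEVVVVVDMxEiRVaYVGZ1VVVSFEVVanRERCRVVVRVVpVUdVVVZFfKVVQxNEQ1VEVVVCFFRVWnZVY3RFVYtmRWZUQSMhBUIDVVVDE1VVVs21ZhBFVWVVI3dUIRAAAwATRVREV1VYmnVlZRI1VWVVMUlSEQAAIBI0VVVoue7rqbZUU0MiRWVlQgExARAAE0RFVWvu7M3JZVZEI0MSNEV0IhESEQABEiVVadiae3d6xVU0Z0QxJDRBAAESIBABIIa92meFpVVVd1Y0aoVEZFdAEQAREiAUNY2WVWdmdVVVVlSM2LyIdHlzEhABIhJFi7ZWZ2ZEVVVWVVVmbNjLaoiFEAAhMiR3t2eZiYQkRFVrU0VFZmzM6EN4YSESNmlYi4lBE0FDJFWmQ0JHu2V3VUModUITNnanpmETMQOERVxzRDJFaKVWzsdHl1MzSLyFaBRmh5xXprYhEhNDJGVUVVVEm3ZDNnVVUrhDJoV6VBAAABNDEBRUJFVWeqmFVlVFVSFFVnUxEAAAAAATMRREESRDiZenVVVVVyRVWEQwAAAAAAAAI0RUMQAjR6yLxVVWUlVVhTIAAAAAAAABAEVUQxABE2aWZYhXVUW9lAAAAAAAARNTI1VUVEMhMkl2VTV0VKqFVBEAAAAAElZFulVVVVRDNVdoVTOHaJhVUzAAAAABElRHdVVVVVRDE1Z5tURWu1VVUxERERIzJERYVVVVVVREIUW4jGV5dVVVMhIhI1RkNER2VVRVVVVUQhRamOx5VVVUISEBJVZXZEWFVkVVVVVUQxARa9zFRFVSERARVVVXdVlldFVVVVVVRCAAABZkRVUQARIzVVVWVXhXRFVVVVQyIQAAAAA1VTAAE1Z7dVVVVqVWNVVVQxAAAAAAAABFVAAAAliXVVVVWWVURVVTAAAREQAAAAAUQw=="/>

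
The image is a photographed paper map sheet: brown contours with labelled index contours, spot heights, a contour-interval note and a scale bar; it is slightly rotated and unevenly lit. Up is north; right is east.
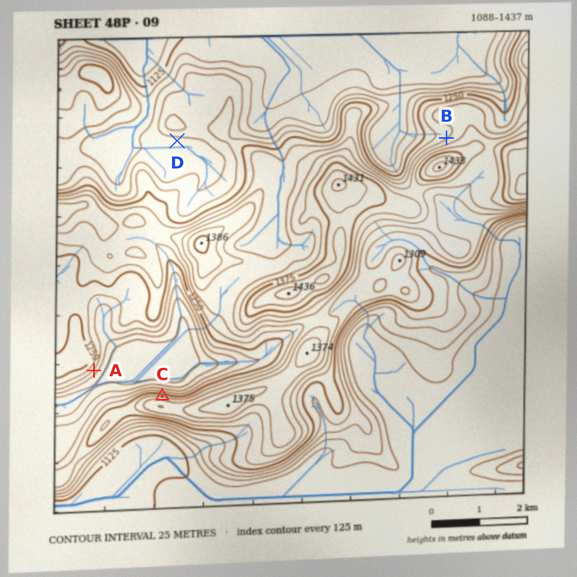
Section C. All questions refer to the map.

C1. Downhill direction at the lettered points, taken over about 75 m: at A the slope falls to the SE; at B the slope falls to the NW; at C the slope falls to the N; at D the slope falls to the S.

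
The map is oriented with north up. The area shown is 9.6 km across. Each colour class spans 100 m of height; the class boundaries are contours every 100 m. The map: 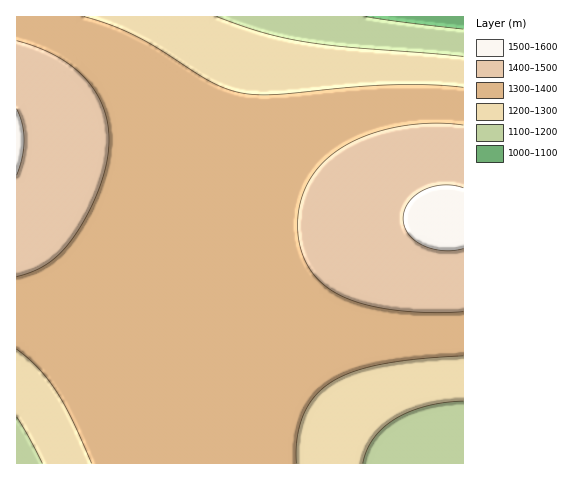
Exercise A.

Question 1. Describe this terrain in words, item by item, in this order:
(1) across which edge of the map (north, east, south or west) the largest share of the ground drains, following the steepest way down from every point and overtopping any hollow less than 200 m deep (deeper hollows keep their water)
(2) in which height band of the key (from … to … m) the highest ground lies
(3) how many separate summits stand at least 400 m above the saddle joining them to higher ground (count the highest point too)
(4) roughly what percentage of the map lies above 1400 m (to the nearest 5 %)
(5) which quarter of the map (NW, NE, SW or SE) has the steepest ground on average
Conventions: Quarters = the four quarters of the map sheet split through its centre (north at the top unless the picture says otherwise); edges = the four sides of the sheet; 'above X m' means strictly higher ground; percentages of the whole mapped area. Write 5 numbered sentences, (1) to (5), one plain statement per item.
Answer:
(1) The largest share of the runoff leaves by the northern edge.
(2) The highest ground lies in the 1500–1600 m band.
(3) Counting only tops that stand 400 m proud, the map has 1 summit.
(4) About 20 % of the map lies above 1400 m.
(5) Slopes are steepest in the north-east quarter.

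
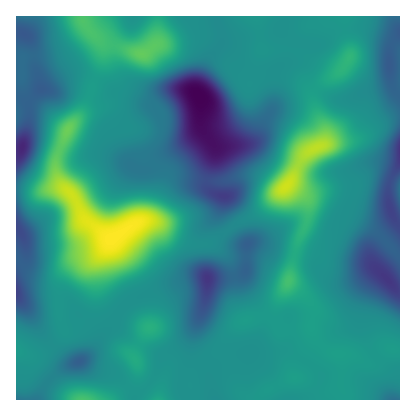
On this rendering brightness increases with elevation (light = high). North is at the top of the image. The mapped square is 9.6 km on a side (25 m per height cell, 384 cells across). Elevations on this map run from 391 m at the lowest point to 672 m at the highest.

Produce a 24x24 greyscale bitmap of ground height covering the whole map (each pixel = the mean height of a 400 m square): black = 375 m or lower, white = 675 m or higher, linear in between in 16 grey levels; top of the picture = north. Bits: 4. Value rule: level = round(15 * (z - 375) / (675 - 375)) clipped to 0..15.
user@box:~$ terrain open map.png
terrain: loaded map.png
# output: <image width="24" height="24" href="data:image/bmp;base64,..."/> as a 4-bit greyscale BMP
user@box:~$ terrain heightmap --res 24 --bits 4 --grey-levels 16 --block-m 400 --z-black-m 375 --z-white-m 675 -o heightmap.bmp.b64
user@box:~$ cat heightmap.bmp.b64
<image width="24" height="24" href="data:image/bmp;base64,Qk2WAQAAAAAAAHYAAAAoAAAAGAAAABgAAAABAAQAAAAAACABAAATCwAAEwsAABAAAAAAAAAAAAAAABEREQAiIiIAMzMzAERERABVVVUAZmZmAHd3dwCIiIgAmZmZAKqqqgC7u7sAzMzMAN3d3QDu7u4A////AHeJqYiIiIiIiIiIh4h3eImIiIiIiYiIiIh2aImIiIiIiIiYiIiIeImYd4iIiJmIiHeIiImYdniIiJiIiFeIiIiIdWiIiJiIdleImYiIdFd4mZh2VFeau6mHZEZoqoh1Q1ab3cuYdWZniYh0NFac3+25iHZWiYh1VUec7/7bl3dniZiGVWid7d7bl2eImqiHVHq9yZqodkR6zLmIZHvdqHd3ZEVp3bmIZVnKiHZmVDRorbmHdDe6iHdmQiJGnNyodUarmIh2MSJFisyphlabmIh2MSRmeKqYh1Z4mId1ISV3eJmIdlVniIh0ITeIiJmIdWV4iZmXVGiIiImodWZ4mqu6h3iIiIipdVZ5q6q6iIiIiIiYdVaKupipiIiIiIiIdg=="/>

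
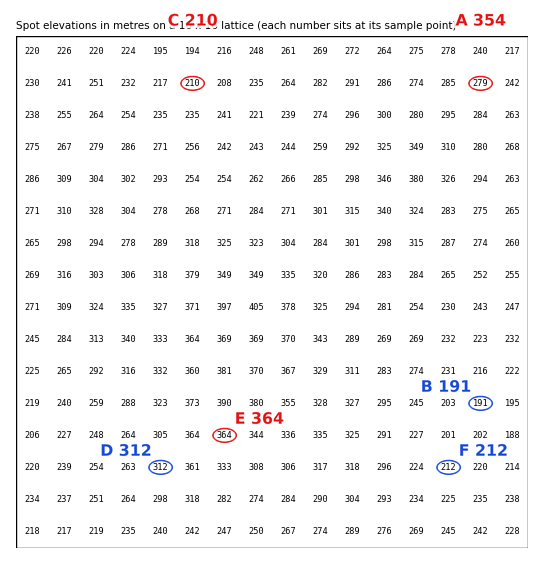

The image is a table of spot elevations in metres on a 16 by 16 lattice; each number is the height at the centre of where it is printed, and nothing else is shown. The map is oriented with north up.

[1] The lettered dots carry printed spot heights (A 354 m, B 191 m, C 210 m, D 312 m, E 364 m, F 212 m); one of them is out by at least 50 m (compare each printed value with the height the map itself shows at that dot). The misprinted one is A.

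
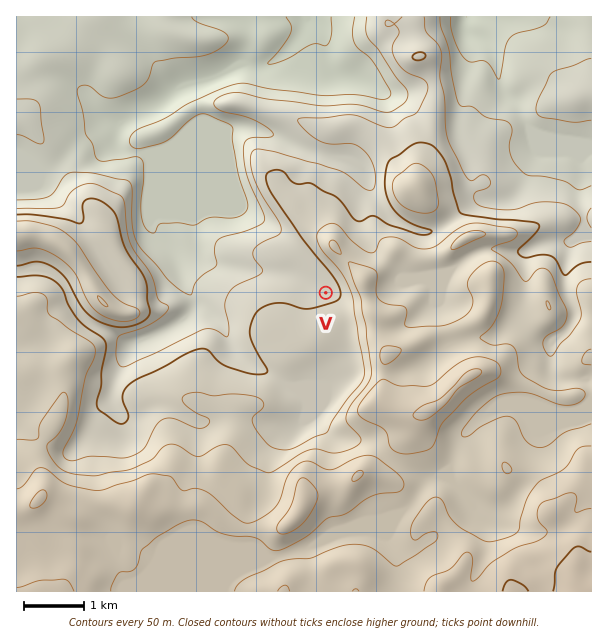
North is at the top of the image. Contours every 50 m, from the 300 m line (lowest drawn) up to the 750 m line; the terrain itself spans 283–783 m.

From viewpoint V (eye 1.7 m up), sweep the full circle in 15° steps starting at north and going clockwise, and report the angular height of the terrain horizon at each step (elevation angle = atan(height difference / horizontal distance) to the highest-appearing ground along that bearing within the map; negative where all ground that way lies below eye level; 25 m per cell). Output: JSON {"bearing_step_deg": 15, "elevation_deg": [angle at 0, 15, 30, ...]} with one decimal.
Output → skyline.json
{"bearing_step_deg": 15, "elevation_deg": [7.3, 9.4, 10.3, 11.4, 12.8, 13.5, 12.0, 10.7, 9.4, 7.2, 5.7, 4.6, 4.4, 3.8, 3.0, 2.4, 1.9, 1.4, 1.7, 0.6, -0.7, -0.8, 0.1, 2.6]}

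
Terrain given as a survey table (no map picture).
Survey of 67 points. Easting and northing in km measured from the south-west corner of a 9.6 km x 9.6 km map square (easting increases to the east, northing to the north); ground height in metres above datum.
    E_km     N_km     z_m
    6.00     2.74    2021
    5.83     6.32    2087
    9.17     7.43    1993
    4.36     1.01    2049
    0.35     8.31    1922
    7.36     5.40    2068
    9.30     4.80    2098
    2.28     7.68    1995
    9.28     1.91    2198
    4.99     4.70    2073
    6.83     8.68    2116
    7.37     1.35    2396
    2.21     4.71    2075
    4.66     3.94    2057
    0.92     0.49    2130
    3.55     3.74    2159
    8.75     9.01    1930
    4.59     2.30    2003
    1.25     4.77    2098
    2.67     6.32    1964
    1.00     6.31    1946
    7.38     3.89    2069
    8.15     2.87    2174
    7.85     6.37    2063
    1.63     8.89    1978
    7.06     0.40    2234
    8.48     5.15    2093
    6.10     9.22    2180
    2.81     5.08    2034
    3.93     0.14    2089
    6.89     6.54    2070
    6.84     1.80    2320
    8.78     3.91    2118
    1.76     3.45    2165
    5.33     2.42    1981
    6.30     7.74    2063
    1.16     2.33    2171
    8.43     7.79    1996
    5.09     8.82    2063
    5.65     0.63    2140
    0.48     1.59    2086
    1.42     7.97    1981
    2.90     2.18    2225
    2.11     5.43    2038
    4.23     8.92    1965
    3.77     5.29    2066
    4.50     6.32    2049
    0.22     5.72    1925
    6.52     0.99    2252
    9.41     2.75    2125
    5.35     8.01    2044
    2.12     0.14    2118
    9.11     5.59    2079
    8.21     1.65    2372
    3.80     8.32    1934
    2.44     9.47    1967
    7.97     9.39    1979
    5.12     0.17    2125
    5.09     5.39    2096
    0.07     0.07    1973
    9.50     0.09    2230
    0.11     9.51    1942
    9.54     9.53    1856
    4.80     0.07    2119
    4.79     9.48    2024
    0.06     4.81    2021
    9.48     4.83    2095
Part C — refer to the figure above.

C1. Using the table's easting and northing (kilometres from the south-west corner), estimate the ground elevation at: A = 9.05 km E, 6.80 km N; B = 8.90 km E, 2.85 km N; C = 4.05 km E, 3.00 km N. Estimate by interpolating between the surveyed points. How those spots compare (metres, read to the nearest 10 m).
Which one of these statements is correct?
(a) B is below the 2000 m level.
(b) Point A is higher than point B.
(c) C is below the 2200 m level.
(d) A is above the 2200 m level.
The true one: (c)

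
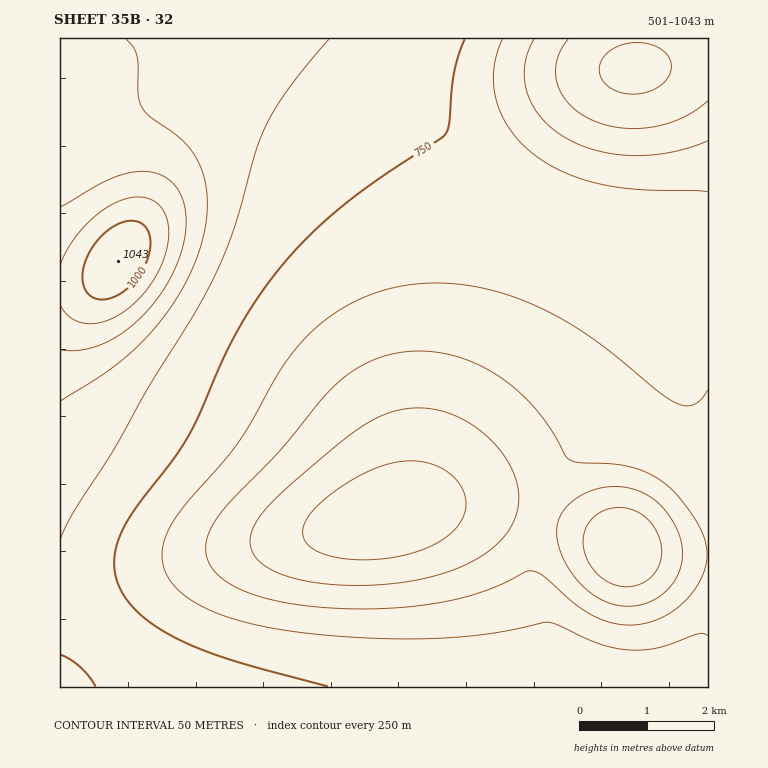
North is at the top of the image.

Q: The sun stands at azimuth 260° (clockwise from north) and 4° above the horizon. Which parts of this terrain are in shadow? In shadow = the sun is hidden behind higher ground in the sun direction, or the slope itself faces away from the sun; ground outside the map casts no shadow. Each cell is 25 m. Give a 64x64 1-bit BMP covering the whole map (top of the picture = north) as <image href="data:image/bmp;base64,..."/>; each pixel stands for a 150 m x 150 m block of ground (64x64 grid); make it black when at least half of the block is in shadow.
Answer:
<image width="64" height="64" href="data:image/bmp;base64,Qk0+AgAAAAAAAD4AAAAoAAAAQAAAAEAAAAABAAEAAAAAAAACAAATCwAAEwsAAAIAAAAAAAAA////AAAAAACAAAAAAAAAAAAAAAAAAAAAAAAAAAAAAAAAAAAAAAAAAAAAAAAAAAAAAAAAAAAAHAAAAAAAAAA/AAAAAAAAAH+AAAAAAAAA/8AAAAAAAAD/4AB/AAAAAP/gAP/wAAAA/+AA//wAAAD/4AD//wAAAP/AAH//gAAA/8AAP/+AAAD/gAAP/wAAAH8AAAB8AAAAPAAAAAAAAAAAAAAAAAAAAAAAAAAAAAAAAAAAAAAAAAAAAAAAAAAAAAAAAAAAAAAAAAAAAAAAAAAAAAAAAAAAAAAAAAAAAAAAAAAAAAAAAAAAAAAAAAAAAAAAAAAAAAAAAAAAAAAAAAAAAAAAAAAAAAAAAAAAAAAAAAAD8AAAAAAAAAP+AAAAAAAAA/+AAAAAAAAD/+AAAAAAAAP//AAAAAAAA///AAAAAAAD///AAAAAAAP//+AAAAAAAf//+AAAAAAB///+AAAAAAH///8AAAAAAf///4AAAAAA////wAAAAAD////gAAAAAH///+AAAAAAf///4AAAAAA///+AAAAAAD//+AAAAAAAH/8AAAAAAAADwAAAAAAAAAAAAAAH4AAAAAAAAB/8AAAAAAAAP/4AAAAAAAB//4AAAAAAAP//gAAAAAAA///AAAAAAAD//8AAAAAAAP//4AAAAAAA///AAAAAAAD//8AAAAAAAP//wA=="/>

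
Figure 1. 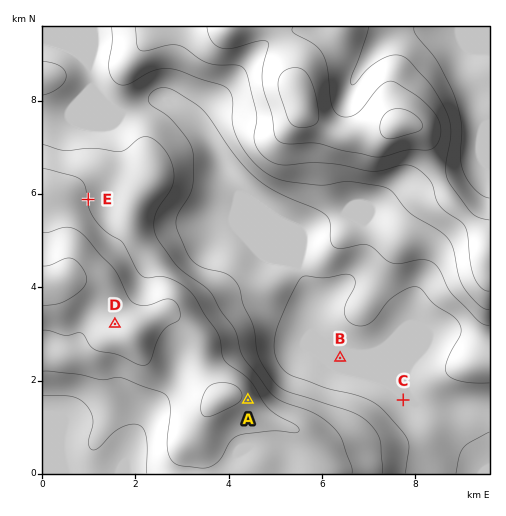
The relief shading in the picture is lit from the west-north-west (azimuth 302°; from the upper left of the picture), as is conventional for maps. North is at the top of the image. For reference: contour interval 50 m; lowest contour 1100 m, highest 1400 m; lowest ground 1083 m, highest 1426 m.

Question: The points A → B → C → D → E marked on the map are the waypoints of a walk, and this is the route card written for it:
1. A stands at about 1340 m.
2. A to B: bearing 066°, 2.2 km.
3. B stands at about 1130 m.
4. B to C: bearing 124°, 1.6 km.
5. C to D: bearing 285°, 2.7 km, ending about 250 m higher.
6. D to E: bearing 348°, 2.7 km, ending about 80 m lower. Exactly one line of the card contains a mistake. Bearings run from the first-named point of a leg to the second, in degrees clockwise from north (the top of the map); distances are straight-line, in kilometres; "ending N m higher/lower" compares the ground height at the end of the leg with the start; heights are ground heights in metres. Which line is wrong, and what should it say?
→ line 5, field distance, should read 6.4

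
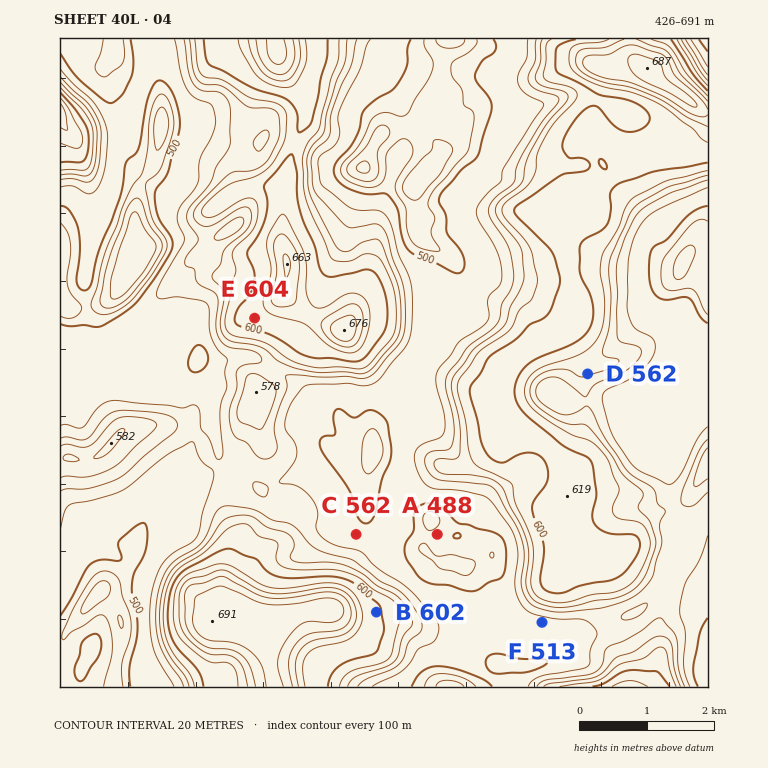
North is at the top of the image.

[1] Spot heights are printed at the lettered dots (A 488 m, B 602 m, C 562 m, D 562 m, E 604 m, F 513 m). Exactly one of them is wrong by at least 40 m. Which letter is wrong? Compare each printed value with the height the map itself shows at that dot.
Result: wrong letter C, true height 512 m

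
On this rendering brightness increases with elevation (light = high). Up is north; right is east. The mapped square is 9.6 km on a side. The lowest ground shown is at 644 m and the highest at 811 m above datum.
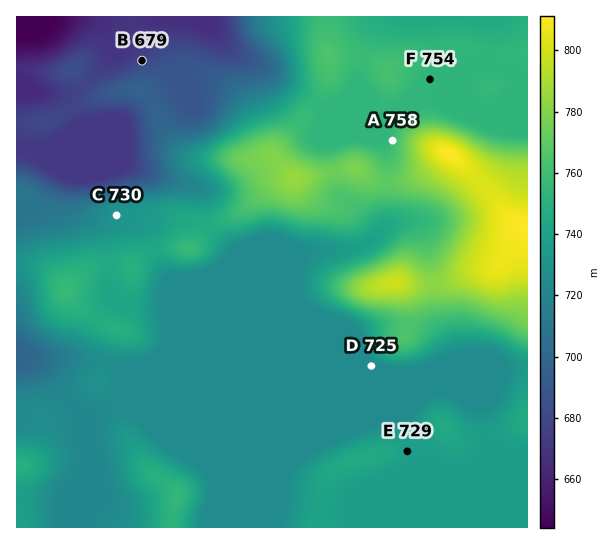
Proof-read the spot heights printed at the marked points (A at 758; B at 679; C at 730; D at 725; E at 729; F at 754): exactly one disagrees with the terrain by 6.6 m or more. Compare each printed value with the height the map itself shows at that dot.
E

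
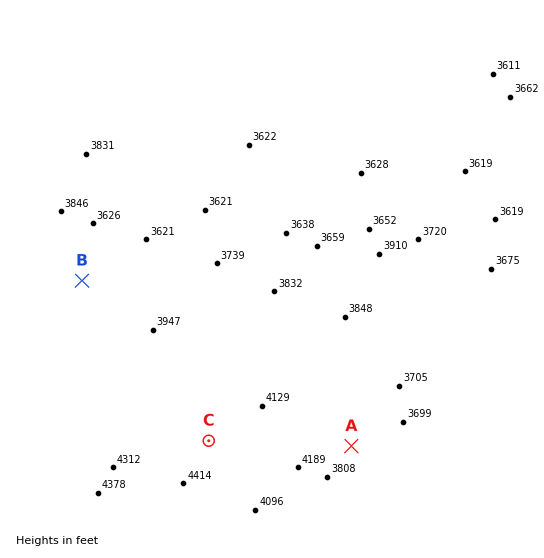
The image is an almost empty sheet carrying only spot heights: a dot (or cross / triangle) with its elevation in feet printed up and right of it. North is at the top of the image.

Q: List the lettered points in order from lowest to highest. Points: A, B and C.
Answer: A B C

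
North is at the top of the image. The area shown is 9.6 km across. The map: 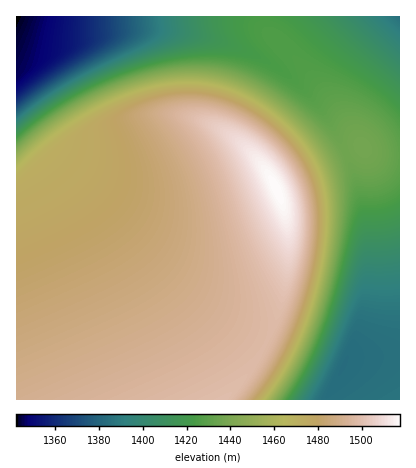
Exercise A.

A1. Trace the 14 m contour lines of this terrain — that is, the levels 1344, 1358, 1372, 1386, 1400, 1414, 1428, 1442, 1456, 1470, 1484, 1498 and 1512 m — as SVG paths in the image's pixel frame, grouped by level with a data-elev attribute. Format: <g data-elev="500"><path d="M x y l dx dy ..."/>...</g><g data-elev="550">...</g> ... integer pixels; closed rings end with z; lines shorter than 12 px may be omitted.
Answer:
<g data-elev="1344"><path d="M30 16l-14 32"/></g><g data-elev="1358"><path d="M85 16l0 26-3 6-11 10-55 39"/></g><g data-elev="1372"><path d="M120 16l1 18-6 8-67 42-32 24"/></g><g data-elev="1386"><path d="M317 400l33-69 6-11 4-2 20 6 20 3"/><path d="M400 389l-19 11"/><path d="M149 17l1 15-8 8-80 44-24 16-22 16"/></g><g data-elev="1400"><path d="M302 400l23-44 27-71 8-16 6-5 18 0 16-2"/><path d="M400 53l-40-37"/><path d="M177 16l1 16-6 8-13 6-55 23-28 14-32 19-28 22"/></g><g data-elev="1414"><path d="M293 400l16-28 14-30 11-30 18-57 6-17 8-7 18-1 16-4"/><path d="M400 86l-50-42-30-28"/><path d="M209 16l4 22-3 5-10 3-60 17-44 17-42 23-38 29"/></g><g data-elev="1428"><path d="M285 400l20-34 17-40 13-42 15-67 6-16 4-5 14 1 10-3 8-5 8-7"/><path d="M400 129l-10-13-12-11-16-10-16-8-14-3-10 1-5 3-4 10-3 1-10-3-34-21-18-8-24-6-26-1-22 2-24 5-26 7-24 10-24 12-22 13-21 15-19 16"/></g><g data-elev="1442"><path d="M277 400l22-36 18-42 14-50 8-50 1-32-5-25-11-21-20-24-32-25-30-17-16-5-16-3-32 0-20 3-22 6-45 17-40 24-35 29"/></g><g data-elev="1456"><path d="M269 400l23-35 17-41 15-48 7-46 0-32-6-28-13-24-21-24-29-22-30-15-15-4-15-3-34 1-39 9-41 18-40 25-32 29"/></g><g data-elev="1470"><path d="M261 400l23-34 18-39 14-49 7-44 0-32-7-28-14-26-20-23-30-21-30-13-14-3-16-2-32 3-35 11-37 18-39 28-33 32"/></g><g data-elev="1484"><path d="M251 400l13-19 14-21 10-22 10-26 9-28 6-26 3-24 0-22-3-19-5-15-7-16-10-14-13-14-16-13-16-10-18-8-24-6-24-1-25 6-11 4-7 6-2 6 20 38 9 28 1 14-1 12-3 12-5 12-14 17-24 16-34 17-68 30"/></g><g data-elev="1498"><path d="M232 400l16-22 7-12 1-5-28 19-40 20"/><path d="M272 328l8-8 10-22 8-22 6-24 3-18 0-18-1-17-5-15-7-16-11-14-13-14-16-12-16-9-18-6-16-2-13 1-4 4 0 4 20 28 12 26 25 70 22 58z"/></g><g data-elev="1512"><path d="M285 234l3 1 4-3 2-14-1-16-5-17-8-14-10-13-14-9-8-1-2 2 1 5 16 39 12 26z"/></g>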